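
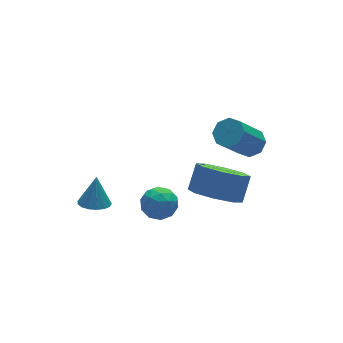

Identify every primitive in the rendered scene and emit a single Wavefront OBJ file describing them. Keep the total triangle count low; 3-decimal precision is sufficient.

v 3.963 -0.882 0.265
v 4.287 -0.406 0.627
v 3.041 -0.782 2.237
v 2.717 -1.258 1.875
v 3.884 -0.213 0.36
v 2.637 -0.589 1.969
v 3.527 -0.413 0.037
v 2.281 -0.789 1.647
v 3.426 -0.887 -0.152
v 2.18 -1.263 1.458
v 3.639 -1.358 -0.097
v 2.393 -1.734 1.513
v 4.043 -1.551 0.171
v 2.796 -1.927 1.78
v 4.399 -1.351 0.493
v 3.153 -1.727 2.103
v 4.5 -0.877 0.682
v 3.254 -1.253 2.292
v 0.122 0.914 -3.542
v 0.753 1.169 -3.104
v 0.467 -0.329 -3.316
v 1.098 -0.074 -2.878
v 0.345 0.031 -2.601
v 0.132 0.799 -2.74
v 1.088 0.041 -3.68
v 0.875 0.809 -3.819
v 1.351 0.629 -3.189
v 0.892 0.623 -2.523
v 0.328 0.217 -3.897
v -0.131 0.211 -3.231
v 0.407 1.151 -3.343
v 0.813 -0.311 -3.077
v 0.37 -0.249 -2.914
v 0.741 -0.1 -2.657
v 0.042 0.933 -3.129
v 0.413 1.083 -2.872
v 0.173 0.414 -2.576
v 0.807 -0.243 -3.548
v 1.178 -0.093 -3.291
v 0.479 0.94 -3.763
v 0.85 1.089 -3.506
v 1.047 0.426 -3.844
v 1.13 0.983 -3.136
v 1.332 0.252 -3.003
v 1.326 0.32 -3.474
v 1.201 0.772 -3.556
v 0.86 0.979 -2.744
v 1.063 0.249 -2.611
v 0.62 0.31 -2.448
v 0.495 0.762 -2.53
v 1.211 0.662 -2.794
v 0.157 0.591 -3.809
v 0.36 -0.139 -3.676
v 0.725 0.078 -3.89
v 0.6 0.53 -3.972
v -0.112 0.588 -3.417
v 0.09 -0.143 -3.284
v 0.019 0.068 -2.864
v -0.106 0.52 -2.946
v 0.009 0.178 -3.626
v 2.03 -1.489 -1.686
v 2.934 -1.545 -2.309
v 3.594 -1.047 -1.398
v 2.69 -0.991 -0.774
v 2.521 -0.818 -2.407
v 3.18 -0.321 -1.495
v 1.82 -0.484 -2.081
v 2.479 0.013 -1.17
v 1.242 -0.739 -1.524
v 1.901 -0.241 -0.613
v 1.126 -1.433 -1.062
v 1.786 -0.935 -0.151
v 1.54 -2.159 -0.965
v 2.199 -1.662 -0.053
v 2.241 -2.493 -1.29
v 2.9 -1.996 -0.379
v 2.819 -2.239 -1.847
v 3.478 -1.741 -0.936
v -1.402 2.132 -3.713
v -0.732 2.103 -3.876
v -1.078 2.508 -2.447
v -0.817 2.414 -3.946
v -1.037 2.661 -3.964
v -1.34 2.786 -3.924
v -1.657 2.761 -3.835
v -1.916 2.592 -3.719
v -2.057 2.317 -3.601
v -2.048 2 -3.509
v -1.891 1.713 -3.464
v -1.622 1.522 -3.475
v -1.302 1.471 -3.542
v -1.006 1.57 -3.647
v -0.8 1.799 -3.768
f 2 1 5
f 2 5 3
f 3 5 6
f 3 6 4
f 5 1 7
f 5 7 6
f 6 7 8
f 6 8 4
f 7 1 9
f 7 9 8
f 8 9 10
f 8 10 4
f 9 1 11
f 9 11 10
f 10 11 12
f 10 12 4
f 11 1 13
f 11 13 12
f 12 13 14
f 12 14 4
f 13 1 15
f 13 15 14
f 14 15 16
f 14 16 4
f 15 1 17
f 15 17 16
f 16 17 18
f 16 18 4
f 17 1 2
f 17 2 18
f 18 2 3
f 18 3 4
f 19 56 35
f 56 30 59
f 35 59 24
f 56 59 35
f 19 35 31
f 35 24 36
f 31 36 20
f 35 36 31
f 19 31 40
f 31 20 41
f 40 41 26
f 31 41 40
f 19 40 52
f 40 26 55
f 52 55 29
f 40 55 52
f 19 52 56
f 52 29 60
f 56 60 30
f 52 60 56
f 20 36 47
f 36 24 50
f 47 50 28
f 36 50 47
f 24 59 37
f 59 30 58
f 37 58 23
f 59 58 37
f 30 60 57
f 60 29 53
f 57 53 21
f 60 53 57
f 29 55 54
f 55 26 42
f 54 42 25
f 55 42 54
f 26 41 46
f 41 20 43
f 46 43 27
f 41 43 46
f 22 48 34
f 48 28 49
f 34 49 23
f 48 49 34
f 22 34 32
f 34 23 33
f 32 33 21
f 34 33 32
f 22 32 39
f 32 21 38
f 39 38 25
f 32 38 39
f 22 39 44
f 39 25 45
f 44 45 27
f 39 45 44
f 22 44 48
f 44 27 51
f 48 51 28
f 44 51 48
f 23 49 37
f 49 28 50
f 37 50 24
f 49 50 37
f 21 33 57
f 33 23 58
f 57 58 30
f 33 58 57
f 25 38 54
f 38 21 53
f 54 53 29
f 38 53 54
f 27 45 46
f 45 25 42
f 46 42 26
f 45 42 46
f 28 51 47
f 51 27 43
f 47 43 20
f 51 43 47
f 62 61 65
f 62 65 63
f 63 65 66
f 63 66 64
f 65 61 67
f 65 67 66
f 66 67 68
f 66 68 64
f 67 61 69
f 67 69 68
f 68 69 70
f 68 70 64
f 69 61 71
f 69 71 70
f 70 71 72
f 70 72 64
f 71 61 73
f 71 73 72
f 72 73 74
f 72 74 64
f 73 61 75
f 73 75 74
f 74 75 76
f 74 76 64
f 75 61 77
f 75 77 76
f 76 77 78
f 76 78 64
f 77 61 62
f 77 62 78
f 78 62 63
f 78 63 64
f 80 79 82
f 80 82 81
f 82 79 83
f 82 83 81
f 83 79 84
f 83 84 81
f 84 79 85
f 84 85 81
f 85 79 86
f 85 86 81
f 86 79 87
f 86 87 81
f 87 79 88
f 87 88 81
f 88 79 89
f 88 89 81
f 89 79 90
f 89 90 81
f 90 79 91
f 90 91 81
f 91 79 92
f 91 92 81
f 92 79 93
f 92 93 81
f 93 79 80
f 93 80 81



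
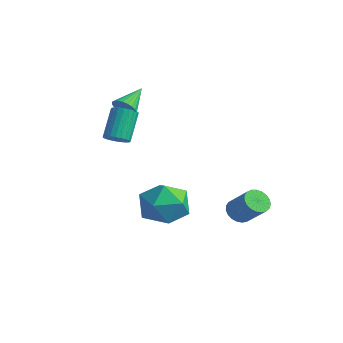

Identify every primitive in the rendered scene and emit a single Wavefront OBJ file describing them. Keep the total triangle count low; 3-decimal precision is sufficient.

v 0.979 -2.076 -2.014
v 2.022 -2.229 -2.147
v 0.858 -3.591 -1.213
v 1.901 -3.744 -1.346
v 1.555 -2.993 -0.68
v 1.63 -2.056 -1.175
v 1.25 -3.764 -2.185
v 1.325 -2.827 -2.68
v 2.189 -3.272 -2.252
v 2.377 -2.796 -1.322
v 0.503 -3.024 -2.038
v 0.691 -2.548 -1.108
v 0.12 1.608 -3.919
v 0.431 1.937 -4.297
v 1.391 2.06 -3.4
v 1.08 1.732 -3.021
v 0.299 2.107 -4.179
v 1.259 2.23 -3.281
v 0.136 2.19 -4.015
v 1.096 2.313 -3.118
v -0.03 2.173 -3.835
v 0.93 2.296 -2.938
v -0.17 2.058 -3.67
v 0.79 2.181 -2.773
v -0.26 1.866 -3.547
v 0.701 1.989 -2.65
v -0.284 1.629 -3.489
v 0.676 1.752 -2.592
v -0.238 1.388 -3.505
v 0.722 1.511 -2.608
v -0.131 1.186 -3.592
v 0.83 1.309 -2.695
v 0.02 1.056 -3.736
v 0.981 1.179 -2.839
v 0.188 1.023 -3.912
v 1.149 1.146 -3.014
v 0.345 1.09 -4.088
v 1.305 1.213 -3.191
v 0.462 1.247 -4.235
v 1.422 1.37 -3.338
v 0.52 1.467 -4.328
v 1.481 1.59 -3.431
v 0.509 1.711 -4.35
v 1.47 1.834 -3.453
v -2.915 -1.912 -0.209
v -2.456 -2.033 0.049
v -2.926 -1.308 1.226
v -3.385 -1.188 0.969
v -2.405 -1.85 -0.043
v -2.875 -1.125 1.134
v -2.431 -1.677 -0.16
v -2.902 -0.952 1.017
v -2.532 -1.54 -0.285
v -3.002 -0.815 0.892
v -2.69 -1.459 -0.398
v -3.16 -0.735 0.779
v -2.883 -1.448 -0.482
v -3.353 -0.723 0.695
v -3.081 -1.507 -0.524
v -3.551 -0.782 0.653
v -3.253 -1.628 -0.519
v -3.723 -0.903 0.658
v -3.374 -1.792 -0.466
v -3.844 -1.067 0.711
v -3.425 -1.975 -0.374
v -3.895 -1.25 0.803
v -3.398 -2.148 -0.257
v -3.869 -1.423 0.92
v -3.298 -2.285 -0.132
v -3.768 -1.56 1.045
v -3.14 -2.365 -0.019
v -3.61 -1.641 1.158
v -2.947 -2.377 0.065
v -3.417 -1.652 1.242
v -2.749 -2.318 0.107
v -3.219 -1.593 1.284
v -2.577 -2.197 0.102
v -3.047 -1.472 1.279
v -3.137 -1.389 1.238
v -2.749 -1.508 1.609
v -3.463 -0.331 1.922
v -2.639 -1.386 1.471
v -2.605 -1.263 1.298
v -2.652 -1.16 1.116
v -2.773 -1.092 0.953
v -2.949 -1.068 0.833
v -3.154 -1.094 0.774
v -3.357 -1.164 0.787
v -3.526 -1.269 0.868
v -3.635 -1.392 1.006
v -3.669 -1.514 1.179
v -3.622 -1.617 1.361
v -3.501 -1.685 1.524
v -3.325 -1.709 1.644
v -3.12 -1.683 1.703
v -2.918 -1.613 1.69
f 1 12 6
f 1 6 2
f 1 2 8
f 1 8 11
f 1 11 12
f 2 6 10
f 6 12 5
f 12 11 3
f 11 8 7
f 8 2 9
f 4 10 5
f 4 5 3
f 4 3 7
f 4 7 9
f 4 9 10
f 5 10 6
f 3 5 12
f 7 3 11
f 9 7 8
f 10 9 2
f 14 13 17
f 14 17 15
f 15 17 18
f 15 18 16
f 17 13 19
f 17 19 18
f 18 19 20
f 18 20 16
f 19 13 21
f 19 21 20
f 20 21 22
f 20 22 16
f 21 13 23
f 21 23 22
f 22 23 24
f 22 24 16
f 23 13 25
f 23 25 24
f 24 25 26
f 24 26 16
f 25 13 27
f 25 27 26
f 26 27 28
f 26 28 16
f 27 13 29
f 27 29 28
f 28 29 30
f 28 30 16
f 29 13 31
f 29 31 30
f 30 31 32
f 30 32 16
f 31 13 33
f 31 33 32
f 32 33 34
f 32 34 16
f 33 13 35
f 33 35 34
f 34 35 36
f 34 36 16
f 35 13 37
f 35 37 36
f 36 37 38
f 36 38 16
f 37 13 39
f 37 39 38
f 38 39 40
f 38 40 16
f 39 13 41
f 39 41 40
f 40 41 42
f 40 42 16
f 41 13 43
f 41 43 42
f 42 43 44
f 42 44 16
f 43 13 14
f 43 14 44
f 44 14 15
f 44 15 16
f 46 45 49
f 46 49 47
f 47 49 50
f 47 50 48
f 49 45 51
f 49 51 50
f 50 51 52
f 50 52 48
f 51 45 53
f 51 53 52
f 52 53 54
f 52 54 48
f 53 45 55
f 53 55 54
f 54 55 56
f 54 56 48
f 55 45 57
f 55 57 56
f 56 57 58
f 56 58 48
f 57 45 59
f 57 59 58
f 58 59 60
f 58 60 48
f 59 45 61
f 59 61 60
f 60 61 62
f 60 62 48
f 61 45 63
f 61 63 62
f 62 63 64
f 62 64 48
f 63 45 65
f 63 65 64
f 64 65 66
f 64 66 48
f 65 45 67
f 65 67 66
f 66 67 68
f 66 68 48
f 67 45 69
f 67 69 68
f 68 69 70
f 68 70 48
f 69 45 71
f 69 71 70
f 70 71 72
f 70 72 48
f 71 45 73
f 71 73 72
f 72 73 74
f 72 74 48
f 73 45 75
f 73 75 74
f 74 75 76
f 74 76 48
f 75 45 77
f 75 77 76
f 76 77 78
f 76 78 48
f 77 45 46
f 77 46 78
f 78 46 47
f 78 47 48
f 80 79 82
f 80 82 81
f 82 79 83
f 82 83 81
f 83 79 84
f 83 84 81
f 84 79 85
f 84 85 81
f 85 79 86
f 85 86 81
f 86 79 87
f 86 87 81
f 87 79 88
f 87 88 81
f 88 79 89
f 88 89 81
f 89 79 90
f 89 90 81
f 90 79 91
f 90 91 81
f 91 79 92
f 91 92 81
f 92 79 93
f 92 93 81
f 93 79 94
f 93 94 81
f 94 79 95
f 94 95 81
f 95 79 96
f 95 96 81
f 96 79 80
f 96 80 81



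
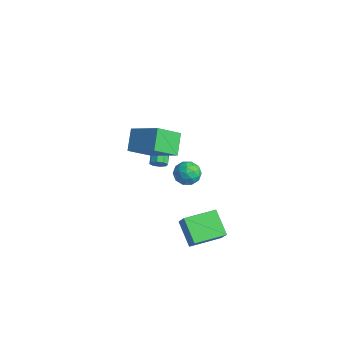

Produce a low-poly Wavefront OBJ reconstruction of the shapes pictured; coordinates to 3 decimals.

v -2.226 1.926 -2.213
v -1.915 1.394 -2.875
v -3.585 1.446 -2.465
v -3.274 0.914 -3.127
v -3.069 0.731 -2.266
v -2.229 1.028 -2.11
v -3.271 1.812 -3.23
v -2.431 2.109 -3.074
v -2.561 1.324 -3.503
v -2.436 0.655 -2.907
v -3.064 2.185 -2.433
v -2.939 1.516 -1.837
v -1.951 1.702 -2.522
v -3.549 1.138 -2.818
v -3.428 1.03 -2.312
v -3.245 0.718 -2.701
v -2.136 1.487 -2.072
v -1.953 1.174 -2.461
v -2.631 0.784 -2.103
v -3.547 1.666 -2.879
v -3.364 1.353 -3.268
v -2.255 2.122 -2.639
v -2.072 1.81 -3.028
v -2.869 2.056 -3.237
v -2.148 1.348 -3.28
v -2.947 1.066 -3.429
v -2.945 1.594 -3.489
v -2.452 1.768 -3.398
v -2.075 0.955 -2.93
v -2.873 0.673 -3.078
v -2.753 0.566 -2.572
v -2.259 0.74 -2.48
v -2.454 0.914 -3.299
v -2.627 2.167 -2.262
v -3.425 1.885 -2.41
v -3.241 2.1 -2.86
v -2.747 2.274 -2.768
v -2.553 1.774 -1.911
v -3.352 1.492 -2.06
v -3.048 1.072 -1.942
v -2.555 1.246 -1.851
v -3.046 1.926 -2.041
v 0.842 -1.527 -2.979
v 1.498 -1.597 -2.099
v 1.109 0.505 -3.015
v 1.765 0.435 -2.135
v 2.275 -1.735 -4.065
v 2.931 -1.805 -3.185
v 2.542 0.297 -4.101
v 3.198 0.227 -3.221
v -2.411 -0.803 -0.468
v -2.239 -1.028 0.003
v -3.676 0.117 1.079
v -3.849 0.343 0.608
v -2.029 -0.676 -0.093
v -3.467 0.47 0.983
v -2.044 -0.398 -0.409
v -3.481 0.748 0.667
v -2.274 -0.357 -0.759
v -3.711 0.789 0.317
v -2.584 -0.577 -0.939
v -4.021 0.568 0.137
v -2.793 -0.93 -0.843
v -4.231 0.216 0.233
v -2.779 -1.208 -0.527
v -4.216 -0.062 0.549
v -2.549 -1.249 -0.177
v -3.986 -0.103 0.899
v -1.583 -3.152 4.516
v 0.194 -2.501 5.536
v -1.502 -1.67 3.429
v 0.276 -1.019 4.449
v -0.736 -3.921 3.531
v 1.042 -3.27 4.551
v -0.654 -2.439 2.444
v 1.123 -1.788 3.464
f 1 38 17
f 38 12 41
f 17 41 6
f 38 41 17
f 1 17 13
f 17 6 18
f 13 18 2
f 17 18 13
f 1 13 22
f 13 2 23
f 22 23 8
f 13 23 22
f 1 22 34
f 22 8 37
f 34 37 11
f 22 37 34
f 1 34 38
f 34 11 42
f 38 42 12
f 34 42 38
f 2 18 29
f 18 6 32
f 29 32 10
f 18 32 29
f 6 41 19
f 41 12 40
f 19 40 5
f 41 40 19
f 12 42 39
f 42 11 35
f 39 35 3
f 42 35 39
f 11 37 36
f 37 8 24
f 36 24 7
f 37 24 36
f 8 23 28
f 23 2 25
f 28 25 9
f 23 25 28
f 4 30 16
f 30 10 31
f 16 31 5
f 30 31 16
f 4 16 14
f 16 5 15
f 14 15 3
f 16 15 14
f 4 14 21
f 14 3 20
f 21 20 7
f 14 20 21
f 4 21 26
f 21 7 27
f 26 27 9
f 21 27 26
f 4 26 30
f 26 9 33
f 30 33 10
f 26 33 30
f 5 31 19
f 31 10 32
f 19 32 6
f 31 32 19
f 3 15 39
f 15 5 40
f 39 40 12
f 15 40 39
f 7 20 36
f 20 3 35
f 36 35 11
f 20 35 36
f 9 27 28
f 27 7 24
f 28 24 8
f 27 24 28
f 10 33 29
f 33 9 25
f 29 25 2
f 33 25 29
f 44 46 43
f 47 44 43
f 43 46 45
f 45 47 43
f 44 50 46
f 48 44 47
f 48 50 44
f 46 50 45
f 49 47 45
f 45 50 49
f 49 48 47
f 50 48 49
f 52 51 55
f 52 55 53
f 53 55 56
f 53 56 54
f 55 51 57
f 55 57 56
f 56 57 58
f 56 58 54
f 57 51 59
f 57 59 58
f 58 59 60
f 58 60 54
f 59 51 61
f 59 61 60
f 60 61 62
f 60 62 54
f 61 51 63
f 61 63 62
f 62 63 64
f 62 64 54
f 63 51 65
f 63 65 64
f 64 65 66
f 64 66 54
f 65 51 67
f 65 67 66
f 66 67 68
f 66 68 54
f 67 51 52
f 67 52 68
f 68 52 53
f 68 53 54
f 70 72 69
f 73 70 69
f 69 72 71
f 71 73 69
f 70 76 72
f 74 70 73
f 74 76 70
f 72 76 71
f 75 73 71
f 71 76 75
f 75 74 73
f 76 74 75



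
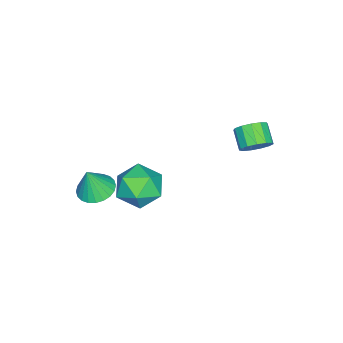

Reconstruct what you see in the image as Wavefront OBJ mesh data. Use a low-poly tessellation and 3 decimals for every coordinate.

v -0.405 0.822 -3.711
v 0.422 0.103 -3.375
v -1.582 -0.603 -3.865
v -0.755 -1.322 -3.529
v -1.201 -0.574 -2.784
v -0.473 0.307 -2.689
v -0.687 -0.807 -4.551
v 0.041 0.074 -4.456
v 0.248 -0.904 -3.895
v -0.07 -0.76 -2.803
v -1.09 0.26 -4.437
v -1.408 0.404 -3.345
v -3.081 3.898 -1.542
v -2.69 4.064 -0.949
v -3.347 3.528 -0.365
v -3.739 3.362 -0.958
v -2.97 4.363 -0.99
v -3.627 3.826 -0.406
v -3.286 4.514 -1.206
v -3.943 3.977 -0.622
v -3.536 4.469 -1.529
v -4.194 3.932 -0.945
v -3.643 4.244 -1.856
v -4.3 3.707 -1.272
v -3.571 3.908 -2.084
v -4.228 3.371 -1.5
v -3.343 3.57 -2.139
v -4.001 3.033 -1.555
v -3.033 3.336 -2.005
v -3.69 2.799 -1.421
v -2.738 3.281 -1.724
v -3.395 2.744 -1.14
v -2.552 3.421 -1.385
v -3.209 2.884 -0.801
v -2.534 3.713 -1.096
v -3.191 3.177 -0.512
v 0.824 -1.528 -3.006
v 1.387 -0.905 -3.041
v 1.156 -1.752 -1.674
v 1.118 -0.743 -2.947
v 0.804 -0.701 -2.861
v 0.494 -0.784 -2.798
v 0.234 -0.981 -2.766
v 0.063 -1.261 -2.771
v 0.009 -1.581 -2.812
v 0.078 -1.894 -2.881
v 0.262 -2.151 -2.97
v 0.53 -2.313 -3.065
v 0.844 -2.355 -3.15
v 1.155 -2.272 -3.213
v 1.415 -2.075 -3.245
v 1.585 -1.795 -3.24
v 1.64 -1.475 -3.2
v 1.57 -1.162 -3.13
f 1 12 6
f 1 6 2
f 1 2 8
f 1 8 11
f 1 11 12
f 2 6 10
f 6 12 5
f 12 11 3
f 11 8 7
f 8 2 9
f 4 10 5
f 4 5 3
f 4 3 7
f 4 7 9
f 4 9 10
f 5 10 6
f 3 5 12
f 7 3 11
f 9 7 8
f 10 9 2
f 14 13 17
f 14 17 15
f 15 17 18
f 15 18 16
f 17 13 19
f 17 19 18
f 18 19 20
f 18 20 16
f 19 13 21
f 19 21 20
f 20 21 22
f 20 22 16
f 21 13 23
f 21 23 22
f 22 23 24
f 22 24 16
f 23 13 25
f 23 25 24
f 24 25 26
f 24 26 16
f 25 13 27
f 25 27 26
f 26 27 28
f 26 28 16
f 27 13 29
f 27 29 28
f 28 29 30
f 28 30 16
f 29 13 31
f 29 31 30
f 30 31 32
f 30 32 16
f 31 13 33
f 31 33 32
f 32 33 34
f 32 34 16
f 33 13 35
f 33 35 34
f 34 35 36
f 34 36 16
f 35 13 14
f 35 14 36
f 36 14 15
f 36 15 16
f 38 37 40
f 38 40 39
f 40 37 41
f 40 41 39
f 41 37 42
f 41 42 39
f 42 37 43
f 42 43 39
f 43 37 44
f 43 44 39
f 44 37 45
f 44 45 39
f 45 37 46
f 45 46 39
f 46 37 47
f 46 47 39
f 47 37 48
f 47 48 39
f 48 37 49
f 48 49 39
f 49 37 50
f 49 50 39
f 50 37 51
f 50 51 39
f 51 37 52
f 51 52 39
f 52 37 53
f 52 53 39
f 53 37 54
f 53 54 39
f 54 37 38
f 54 38 39



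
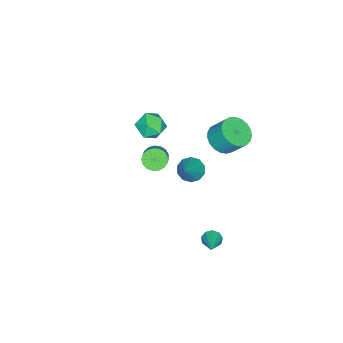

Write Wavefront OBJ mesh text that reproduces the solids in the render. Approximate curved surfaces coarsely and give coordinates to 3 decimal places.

v -4.32 -2.057 -0.157
v -3.36 -1.944 0.093
v -4.18 -3.656 0.027
v -3.22 -3.543 0.277
v -3.937 -3.223 0.894
v -4.024 -2.235 0.78
v -3.516 -3.365 -0.66
v -3.603 -2.377 -0.774
v -2.863 -2.753 -0.218
v -3.123 -2.665 0.742
v -4.417 -2.935 -0.622
v -4.677 -2.847 0.338
v -2.107 2.591 3.039
v -1.128 2.614 3.026
v -1.133 3.471 4.108
v -2.113 3.449 4.121
v -1.223 2.924 2.78
v -1.228 3.781 3.862
v -1.471 3.177 2.578
v -1.476 4.034 3.66
v -1.829 3.329 2.457
v -1.834 4.186 3.538
v -2.235 3.353 2.435
v -2.241 4.21 3.517
v -2.619 3.245 2.519
v -2.625 4.102 3.6
v -2.915 3.025 2.692
v -2.92 3.882 3.773
v -3.071 2.729 2.925
v -3.076 3.586 4.007
v -3.06 2.41 3.178
v -3.066 3.267 4.26
v -2.885 2.122 3.407
v -2.89 2.979 4.489
v -2.575 1.915 3.573
v -2.581 2.772 4.654
v -2.184 1.826 3.646
v -2.19 2.683 4.727
v -1.78 1.868 3.614
v -1.786 2.725 4.696
v -1.433 2.036 3.483
v -1.438 2.893 4.564
v -1.202 2.3 3.275
v -1.207 3.157 4.357
v 0.08 3.202 -3.947
v 0.404 3.109 -4.443
v 1.46 3.878 -3.173
v 0.23 3.48 -4.457
v -0.014 3.722 -4.232
v -0.214 3.72 -3.874
v -0.277 3.477 -3.549
v -0.172 3.105 -3.411
v 0.05 2.778 -3.523
v 0.287 2.651 -3.833
v 0.426 2.781 -4.197
v -0.485 -0.622 1.24
v -0.223 -0.21 0.71
v 0.607 0.213 1.451
v 0.345 -0.198 1.98
v -0.459 -0.01 0.861
v 0.371 0.413 1.601
v -0.701 0.05 1.098
v 0.128 0.474 1.839
v -0.894 -0.043 1.368
v -0.064 0.38 2.109
v -0.993 -0.27 1.609
v -0.163 0.154 2.349
v -0.976 -0.576 1.764
v -0.146 -0.153 2.505
v -0.846 -0.894 1.8
v -0.016 -0.47 2.541
v -0.633 -1.149 1.707
v 0.196 -0.725 2.448
v -0.387 -1.283 1.508
v 0.443 -0.86 2.248
v -0.163 -1.265 1.246
v 0.667 -0.842 1.987
v -0.012 -1.101 0.984
v 0.818 -0.677 1.724
v 0.03 -0.826 0.78
v 0.86 -0.403 1.52
v -0.046 -0.505 0.681
v 0.784 -0.082 1.421
v 0.988 2.363 3.007
v 1.405 1.772 2.742
v 2.372 2.717 4.393
v 1.54 2.164 2.508
v 1.464 2.631 2.464
v 1.207 2.997 2.628
v 0.866 3.12 2.936
v 0.572 2.954 3.272
v 0.437 2.563 3.506
v 0.513 2.095 3.55
v 0.77 1.73 3.386
v 1.111 1.606 3.078
f 1 12 6
f 1 6 2
f 1 2 8
f 1 8 11
f 1 11 12
f 2 6 10
f 6 12 5
f 12 11 3
f 11 8 7
f 8 2 9
f 4 10 5
f 4 5 3
f 4 3 7
f 4 7 9
f 4 9 10
f 5 10 6
f 3 5 12
f 7 3 11
f 9 7 8
f 10 9 2
f 14 13 17
f 14 17 15
f 15 17 18
f 15 18 16
f 17 13 19
f 17 19 18
f 18 19 20
f 18 20 16
f 19 13 21
f 19 21 20
f 20 21 22
f 20 22 16
f 21 13 23
f 21 23 22
f 22 23 24
f 22 24 16
f 23 13 25
f 23 25 24
f 24 25 26
f 24 26 16
f 25 13 27
f 25 27 26
f 26 27 28
f 26 28 16
f 27 13 29
f 27 29 28
f 28 29 30
f 28 30 16
f 29 13 31
f 29 31 30
f 30 31 32
f 30 32 16
f 31 13 33
f 31 33 32
f 32 33 34
f 32 34 16
f 33 13 35
f 33 35 34
f 34 35 36
f 34 36 16
f 35 13 37
f 35 37 36
f 36 37 38
f 36 38 16
f 37 13 39
f 37 39 38
f 38 39 40
f 38 40 16
f 39 13 41
f 39 41 40
f 40 41 42
f 40 42 16
f 41 13 43
f 41 43 42
f 42 43 44
f 42 44 16
f 43 13 14
f 43 14 44
f 44 14 15
f 44 15 16
f 46 45 48
f 46 48 47
f 48 45 49
f 48 49 47
f 49 45 50
f 49 50 47
f 50 45 51
f 50 51 47
f 51 45 52
f 51 52 47
f 52 45 53
f 52 53 47
f 53 45 54
f 53 54 47
f 54 45 55
f 54 55 47
f 55 45 46
f 55 46 47
f 57 56 60
f 57 60 58
f 58 60 61
f 58 61 59
f 60 56 62
f 60 62 61
f 61 62 63
f 61 63 59
f 62 56 64
f 62 64 63
f 63 64 65
f 63 65 59
f 64 56 66
f 64 66 65
f 65 66 67
f 65 67 59
f 66 56 68
f 66 68 67
f 67 68 69
f 67 69 59
f 68 56 70
f 68 70 69
f 69 70 71
f 69 71 59
f 70 56 72
f 70 72 71
f 71 72 73
f 71 73 59
f 72 56 74
f 72 74 73
f 73 74 75
f 73 75 59
f 74 56 76
f 74 76 75
f 75 76 77
f 75 77 59
f 76 56 78
f 76 78 77
f 77 78 79
f 77 79 59
f 78 56 80
f 78 80 79
f 79 80 81
f 79 81 59
f 80 56 82
f 80 82 81
f 81 82 83
f 81 83 59
f 82 56 57
f 82 57 83
f 83 57 58
f 83 58 59
f 85 84 87
f 85 87 86
f 87 84 88
f 87 88 86
f 88 84 89
f 88 89 86
f 89 84 90
f 89 90 86
f 90 84 91
f 90 91 86
f 91 84 92
f 91 92 86
f 92 84 93
f 92 93 86
f 93 84 94
f 93 94 86
f 94 84 95
f 94 95 86
f 95 84 85
f 95 85 86



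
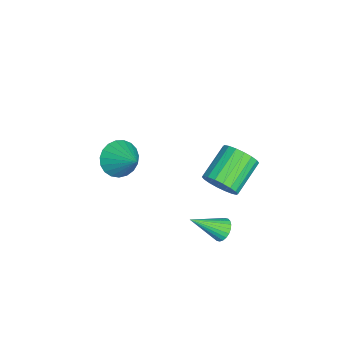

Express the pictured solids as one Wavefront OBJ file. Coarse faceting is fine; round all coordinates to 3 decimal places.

v -1.931 -1.79 -3.396
v -1.218 -2.055 -3.931
v -0.949 -0.91 -2.524
v -1.341 -1.737 -4.113
v -1.566 -1.428 -4.171
v -1.855 -1.182 -4.095
v -2.156 -1.04 -3.898
v -2.418 -1.028 -3.615
v -2.596 -1.148 -3.293
v -2.66 -1.379 -2.989
v -2.597 -1.68 -2.755
v -2.419 -2.001 -2.632
v -2.156 -2.285 -2.642
v -1.855 -2.483 -2.781
v -1.567 -2.562 -3.027
v -1.342 -2.507 -3.336
v -1.218 -2.328 -3.656
v 2.327 2.772 -0.299
v 2.805 2.928 0.337
v 1.51 3.643 1.134
v 1.033 3.488 0.499
v 2.843 3.223 0.134
v 1.548 3.939 0.931
v 2.779 3.429 -0.155
v 1.484 4.145 0.642
v 2.625 3.505 -0.472
v 1.331 4.22 0.325
v 2.413 3.436 -0.755
v 1.118 4.151 0.042
v 2.183 3.235 -0.948
v 0.889 3.951 -0.15
v 1.982 2.943 -1.011
v 0.688 3.658 -0.214
v 1.85 2.617 -0.934
v 0.555 3.332 -0.137
v 1.812 2.321 -0.731
v 0.517 3.037 0.066
v 1.876 2.115 -0.442
v 0.581 2.831 0.355
v 2.029 2.04 -0.125
v 0.735 2.755 0.672
v 2.242 2.109 0.158
v 0.947 2.824 0.955
v 2.471 2.309 0.35
v 1.177 3.025 1.148
v 2.672 2.602 0.414
v 1.378 3.317 1.211
v 2.53 2.927 -3.066
v 3.05 3.124 -2.998
v 2.89 1.653 -2.114
v 2.946 3.22 -2.831
v 2.779 3.27 -2.7
v 2.574 3.269 -2.624
v 2.362 3.215 -2.616
v 2.176 3.118 -2.677
v 2.044 2.991 -2.796
v 1.986 2.855 -2.957
v 2.011 2.73 -3.134
v 2.115 2.634 -3.301
v 2.282 2.583 -3.432
v 2.487 2.585 -3.507
v 2.699 2.639 -3.515
v 2.885 2.736 -3.455
v 3.017 2.863 -3.335
v 3.075 2.999 -3.175
f 2 1 4
f 2 4 3
f 4 1 5
f 4 5 3
f 5 1 6
f 5 6 3
f 6 1 7
f 6 7 3
f 7 1 8
f 7 8 3
f 8 1 9
f 8 9 3
f 9 1 10
f 9 10 3
f 10 1 11
f 10 11 3
f 11 1 12
f 11 12 3
f 12 1 13
f 12 13 3
f 13 1 14
f 13 14 3
f 14 1 15
f 14 15 3
f 15 1 16
f 15 16 3
f 16 1 17
f 16 17 3
f 17 1 2
f 17 2 3
f 19 18 22
f 19 22 20
f 20 22 23
f 20 23 21
f 22 18 24
f 22 24 23
f 23 24 25
f 23 25 21
f 24 18 26
f 24 26 25
f 25 26 27
f 25 27 21
f 26 18 28
f 26 28 27
f 27 28 29
f 27 29 21
f 28 18 30
f 28 30 29
f 29 30 31
f 29 31 21
f 30 18 32
f 30 32 31
f 31 32 33
f 31 33 21
f 32 18 34
f 32 34 33
f 33 34 35
f 33 35 21
f 34 18 36
f 34 36 35
f 35 36 37
f 35 37 21
f 36 18 38
f 36 38 37
f 37 38 39
f 37 39 21
f 38 18 40
f 38 40 39
f 39 40 41
f 39 41 21
f 40 18 42
f 40 42 41
f 41 42 43
f 41 43 21
f 42 18 44
f 42 44 43
f 43 44 45
f 43 45 21
f 44 18 46
f 44 46 45
f 45 46 47
f 45 47 21
f 46 18 19
f 46 19 47
f 47 19 20
f 47 20 21
f 49 48 51
f 49 51 50
f 51 48 52
f 51 52 50
f 52 48 53
f 52 53 50
f 53 48 54
f 53 54 50
f 54 48 55
f 54 55 50
f 55 48 56
f 55 56 50
f 56 48 57
f 56 57 50
f 57 48 58
f 57 58 50
f 58 48 59
f 58 59 50
f 59 48 60
f 59 60 50
f 60 48 61
f 60 61 50
f 61 48 62
f 61 62 50
f 62 48 63
f 62 63 50
f 63 48 64
f 63 64 50
f 64 48 65
f 64 65 50
f 65 48 49
f 65 49 50



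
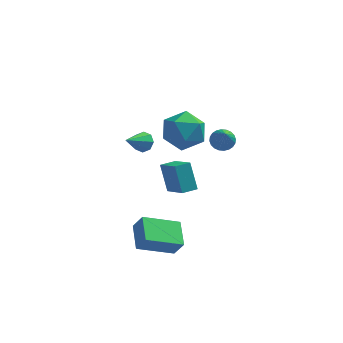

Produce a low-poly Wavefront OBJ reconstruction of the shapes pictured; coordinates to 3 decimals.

v -0.896 -0.229 3.729
v -0.059 -0.171 2.918
v -1.801 -1.529 2.702
v -0.964 -1.471 1.891
v -0.732 -1.935 2.937
v -0.173 -1.131 3.572
v -1.687 -0.569 2.048
v -1.128 0.235 2.683
v -0.547 -0.381 1.88
v 0.042 -1.225 2.429
v -1.902 -0.475 3.191
v -1.313 -1.319 3.74
v -3.143 1.396 0.068
v -2.785 1.535 0.528
v -3.837 0.384 0.912
v -3.167 1.79 0.52
v -3.535 1.814 0.247
v -3.674 1.594 -0.131
v -3.502 1.258 -0.393
v -3.12 1.003 -0.385
v -2.752 0.979 -0.112
v -2.613 1.199 0.266
v -1.752 -0.443 -1.94
v -2.183 0.242 -0.619
v -1.094 0.029 -1.971
v -1.525 0.714 -0.649
v -0.915 -1.554 -1.091
v -1.346 -0.869 0.231
v -0.257 -1.082 -1.121
v -0.688 -0.397 0.2
v 0.516 2.857 -0.557
v 1.14 2.996 -0.539
v 0.764 1.543 0.917
v 1.049 3.161 -0.376
v 0.876 3.28 -0.24
v 0.648 3.335 -0.153
v 0.401 3.317 -0.128
v 0.17 3.229 -0.167
v -0.007 3.084 -0.267
v -0.105 2.904 -0.41
v -0.109 2.718 -0.576
v -0.017 2.552 -0.739
v 0.156 2.433 -0.874
v 0.383 2.378 -0.961
v 0.631 2.396 -0.987
v 0.861 2.485 -0.947
v 1.039 2.629 -0.848
v 1.137 2.809 -0.704
v -2.757 -3.935 -3.314
v -3.092 -2.593 -2.845
v -1.086 -3.245 -4.095
v -1.42 -1.903 -3.626
v -2.28 -4.117 -2.454
v -2.614 -2.775 -1.985
v -0.608 -3.427 -3.235
v -0.943 -2.085 -2.766
f 1 12 6
f 1 6 2
f 1 2 8
f 1 8 11
f 1 11 12
f 2 6 10
f 6 12 5
f 12 11 3
f 11 8 7
f 8 2 9
f 4 10 5
f 4 5 3
f 4 3 7
f 4 7 9
f 4 9 10
f 5 10 6
f 3 5 12
f 7 3 11
f 9 7 8
f 10 9 2
f 14 13 16
f 14 16 15
f 16 13 17
f 16 17 15
f 17 13 18
f 17 18 15
f 18 13 19
f 18 19 15
f 19 13 20
f 19 20 15
f 20 13 21
f 20 21 15
f 21 13 22
f 21 22 15
f 22 13 14
f 22 14 15
f 24 26 23
f 27 24 23
f 23 26 25
f 25 27 23
f 24 30 26
f 28 24 27
f 28 30 24
f 26 30 25
f 29 27 25
f 25 30 29
f 29 28 27
f 30 28 29
f 32 31 34
f 32 34 33
f 34 31 35
f 34 35 33
f 35 31 36
f 35 36 33
f 36 31 37
f 36 37 33
f 37 31 38
f 37 38 33
f 38 31 39
f 38 39 33
f 39 31 40
f 39 40 33
f 40 31 41
f 40 41 33
f 41 31 42
f 41 42 33
f 42 31 43
f 42 43 33
f 43 31 44
f 43 44 33
f 44 31 45
f 44 45 33
f 45 31 46
f 45 46 33
f 46 31 47
f 46 47 33
f 47 31 48
f 47 48 33
f 48 31 32
f 48 32 33
f 50 52 49
f 53 50 49
f 49 52 51
f 51 53 49
f 50 56 52
f 54 50 53
f 54 56 50
f 52 56 51
f 55 53 51
f 51 56 55
f 55 54 53
f 56 54 55



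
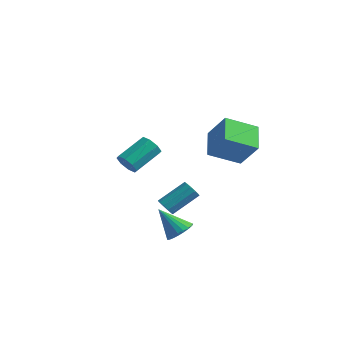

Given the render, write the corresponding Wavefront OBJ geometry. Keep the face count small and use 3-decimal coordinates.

v 1.908 -3.171 -1.757
v 2.462 -3.574 -1.344
v 0.772 -3.389 -0.443
v 2.516 -3.261 -1.245
v 2.465 -2.932 -1.235
v 2.318 -2.645 -1.315
v 2.099 -2.449 -1.471
v 1.848 -2.377 -1.677
v 1.607 -2.443 -1.896
v 1.418 -2.635 -2.092
v 1.313 -2.919 -2.229
v 1.312 -3.247 -2.285
v 1.413 -3.562 -2.249
v 1.6 -3.809 -2.128
v 1.841 -3.946 -1.943
v 2.093 -3.949 -1.726
v 2.312 -3.817 -1.514
v 0.212 -2.023 -1.177
v 0.724 -2.19 -1.33
v 1.44 -0.883 -0.357
v 0.928 -0.717 -0.203
v 0.613 -1.957 -1.561
v 1.33 -0.65 -0.588
v 0.349 -1.75 -1.645
v 1.066 -0.443 -0.672
v 0.033 -1.647 -1.55
v 0.749 -0.34 -0.577
v -0.215 -1.688 -1.313
v 0.501 -0.381 -0.339
v -0.3 -1.857 -1.023
v 0.416 -0.55 -0.05
v -0.19 -2.09 -0.792
v 0.527 -0.783 0.181
v 0.074 -2.297 -0.708
v 0.791 -0.99 0.265
v 0.391 -2.4 -0.803
v 1.107 -1.093 0.17
v 0.639 -2.359 -1.041
v 1.355 -1.052 -0.067
v 1.241 3.253 -0.109
v 0.013 1.994 0.732
v 0.365 4.587 0.61
v -0.863 3.327 1.45
v 2.363 3.173 1.41
v 1.135 1.913 2.25
v 1.487 4.506 2.128
v 0.259 3.247 2.969
v -3.381 -0.391 0.017
v -3.013 -0.18 -0.565
v -2.592 1.422 0.281
v -2.959 1.211 0.863
v -3.543 -0.031 -0.585
v -3.122 1.571 0.261
v -3.978 -0.092 -0.251
v -3.557 1.51 0.594
v -4.063 -0.329 0.239
v -3.641 1.273 1.085
v -3.748 -0.602 0.599
v -3.327 1 1.445
v -3.218 -0.751 0.619
v -2.797 0.851 1.465
v -2.783 -0.69 0.286
v -2.362 0.912 1.131
v -2.699 -0.453 -0.205
v -2.277 1.149 0.641
f 2 1 4
f 2 4 3
f 4 1 5
f 4 5 3
f 5 1 6
f 5 6 3
f 6 1 7
f 6 7 3
f 7 1 8
f 7 8 3
f 8 1 9
f 8 9 3
f 9 1 10
f 9 10 3
f 10 1 11
f 10 11 3
f 11 1 12
f 11 12 3
f 12 1 13
f 12 13 3
f 13 1 14
f 13 14 3
f 14 1 15
f 14 15 3
f 15 1 16
f 15 16 3
f 16 1 17
f 16 17 3
f 17 1 2
f 17 2 3
f 19 18 22
f 19 22 20
f 20 22 23
f 20 23 21
f 22 18 24
f 22 24 23
f 23 24 25
f 23 25 21
f 24 18 26
f 24 26 25
f 25 26 27
f 25 27 21
f 26 18 28
f 26 28 27
f 27 28 29
f 27 29 21
f 28 18 30
f 28 30 29
f 29 30 31
f 29 31 21
f 30 18 32
f 30 32 31
f 31 32 33
f 31 33 21
f 32 18 34
f 32 34 33
f 33 34 35
f 33 35 21
f 34 18 36
f 34 36 35
f 35 36 37
f 35 37 21
f 36 18 38
f 36 38 37
f 37 38 39
f 37 39 21
f 38 18 19
f 38 19 39
f 39 19 20
f 39 20 21
f 41 43 40
f 44 41 40
f 40 43 42
f 42 44 40
f 41 47 43
f 45 41 44
f 45 47 41
f 43 47 42
f 46 44 42
f 42 47 46
f 46 45 44
f 47 45 46
f 49 48 52
f 49 52 50
f 50 52 53
f 50 53 51
f 52 48 54
f 52 54 53
f 53 54 55
f 53 55 51
f 54 48 56
f 54 56 55
f 55 56 57
f 55 57 51
f 56 48 58
f 56 58 57
f 57 58 59
f 57 59 51
f 58 48 60
f 58 60 59
f 59 60 61
f 59 61 51
f 60 48 62
f 60 62 61
f 61 62 63
f 61 63 51
f 62 48 64
f 62 64 63
f 63 64 65
f 63 65 51
f 64 48 49
f 64 49 65
f 65 49 50
f 65 50 51



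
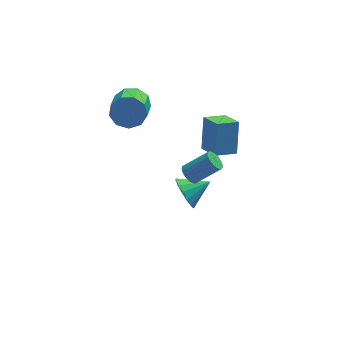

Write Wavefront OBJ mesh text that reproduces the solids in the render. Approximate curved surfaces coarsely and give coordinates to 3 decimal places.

v 0.075 -2.21 1.859
v 0.338 -1.231 3.64
v -0.428 -0.951 1.241
v -0.165 0.028 3.023
v 1.325 -1.888 1.497
v 1.588 -0.909 3.279
v 0.822 -0.629 0.88
v 1.085 0.35 2.661
v -3.672 2.832 1.988
v -2.757 2.883 2.522
v -3.174 1.278 3.386
v -4.088 1.228 2.852
v -3.281 3.219 2.894
v -3.698 1.614 3.759
v -3.987 3.375 2.842
v -4.404 1.77 3.707
v -4.546 3.276 2.391
v -4.963 1.672 3.255
v -4.696 2.97 1.75
v -5.112 1.366 2.615
v -4.366 2.6 1.221
v -4.783 0.995 2.086
v -3.712 2.338 1.051
v -4.128 0.733 1.915
v -3.039 2.308 1.319
v -3.455 0.703 2.183
v -2.662 2.523 1.9
v -3.078 0.918 2.764
v -1.591 -3.966 2.366
v -1.197 -4.004 1.888
v 0.144 -4.051 2.996
v -0.249 -4.014 3.474
v -1.216 -3.749 1.922
v 0.125 -3.796 3.03
v -1.3 -3.532 2.033
v 0.041 -3.579 3.14
v -1.434 -3.39 2.201
v -0.093 -3.437 3.309
v -1.595 -3.347 2.398
v -0.254 -3.395 3.506
v -1.755 -3.412 2.589
v -0.414 -3.459 3.697
v -1.887 -3.572 2.742
v -0.546 -3.62 3.85
v -1.968 -3.801 2.83
v -0.626 -3.848 3.937
v -1.983 -4.058 2.837
v -0.642 -4.106 3.945
v -1.93 -4.3 2.764
v -0.589 -4.347 3.871
v -1.819 -4.483 2.621
v -0.478 -4.531 3.728
v -1.668 -4.578 2.434
v -0.327 -4.625 3.542
v -1.504 -4.566 2.236
v -0.163 -4.614 3.343
v -1.355 -4.451 2.06
v -0.014 -4.499 3.167
v -1.246 -4.252 1.937
v 0.095 -4.3 3.045
v -1.147 0.177 -4.176
v -0.712 -0.417 -4.98
v 0.327 0.403 -3.544
v -0.706 0.07 -5.167
v -0.801 0.582 -5.127
v -0.976 1 -4.87
v -1.19 1.23 -4.453
v -1.394 1.219 -3.973
v -1.541 0.969 -3.54
v -1.599 0.538 -3.252
v -1.553 0.024 -3.176
v -1.414 -0.455 -3.329
v -1.214 -0.789 -3.676
v -0.998 -0.902 -4.138
v -0.817 -0.768 -4.608
f 2 4 1
f 5 2 1
f 1 4 3
f 3 5 1
f 2 8 4
f 6 2 5
f 6 8 2
f 4 8 3
f 7 5 3
f 3 8 7
f 7 6 5
f 8 6 7
f 10 9 13
f 10 13 11
f 11 13 14
f 11 14 12
f 13 9 15
f 13 15 14
f 14 15 16
f 14 16 12
f 15 9 17
f 15 17 16
f 16 17 18
f 16 18 12
f 17 9 19
f 17 19 18
f 18 19 20
f 18 20 12
f 19 9 21
f 19 21 20
f 20 21 22
f 20 22 12
f 21 9 23
f 21 23 22
f 22 23 24
f 22 24 12
f 23 9 25
f 23 25 24
f 24 25 26
f 24 26 12
f 25 9 27
f 25 27 26
f 26 27 28
f 26 28 12
f 27 9 10
f 27 10 28
f 28 10 11
f 28 11 12
f 30 29 33
f 30 33 31
f 31 33 34
f 31 34 32
f 33 29 35
f 33 35 34
f 34 35 36
f 34 36 32
f 35 29 37
f 35 37 36
f 36 37 38
f 36 38 32
f 37 29 39
f 37 39 38
f 38 39 40
f 38 40 32
f 39 29 41
f 39 41 40
f 40 41 42
f 40 42 32
f 41 29 43
f 41 43 42
f 42 43 44
f 42 44 32
f 43 29 45
f 43 45 44
f 44 45 46
f 44 46 32
f 45 29 47
f 45 47 46
f 46 47 48
f 46 48 32
f 47 29 49
f 47 49 48
f 48 49 50
f 48 50 32
f 49 29 51
f 49 51 50
f 50 51 52
f 50 52 32
f 51 29 53
f 51 53 52
f 52 53 54
f 52 54 32
f 53 29 55
f 53 55 54
f 54 55 56
f 54 56 32
f 55 29 57
f 55 57 56
f 56 57 58
f 56 58 32
f 57 29 59
f 57 59 58
f 58 59 60
f 58 60 32
f 59 29 30
f 59 30 60
f 60 30 31
f 60 31 32
f 62 61 64
f 62 64 63
f 64 61 65
f 64 65 63
f 65 61 66
f 65 66 63
f 66 61 67
f 66 67 63
f 67 61 68
f 67 68 63
f 68 61 69
f 68 69 63
f 69 61 70
f 69 70 63
f 70 61 71
f 70 71 63
f 71 61 72
f 71 72 63
f 72 61 73
f 72 73 63
f 73 61 74
f 73 74 63
f 74 61 75
f 74 75 63
f 75 61 62
f 75 62 63



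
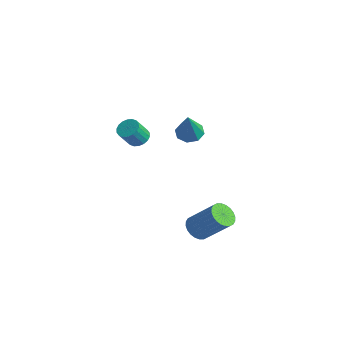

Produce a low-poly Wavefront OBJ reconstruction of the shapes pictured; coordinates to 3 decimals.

v 1.213 2.927 3.015
v 1.832 2.925 2.759
v 1.827 2.353 4.505
v 1.713 3.372 2.981
v 1.301 3.558 3.222
v 0.838 3.375 3.343
v 0.594 2.93 3.271
v 0.713 2.483 3.05
v 1.125 2.296 2.808
v 1.589 2.479 2.688
v -1.742 2.24 1.387
v -1.467 2.663 1.673
v -1.424 2.023 2.579
v -1.698 1.6 2.293
v -1.715 2.714 1.721
v -1.672 2.073 2.627
v -1.969 2.671 1.702
v -1.926 2.03 2.608
v -2.178 2.542 1.621
v -2.135 1.902 2.527
v -2.3 2.354 1.494
v -2.257 1.713 2.4
v -2.312 2.143 1.345
v -2.269 1.503 2.251
v -2.21 1.951 1.205
v -2.167 1.311 2.111
v -2.016 1.817 1.101
v -1.973 1.177 2.007
v -1.768 1.767 1.053
v -1.725 1.126 1.959
v -1.514 1.81 1.072
v -1.471 1.169 1.978
v -1.305 1.938 1.153
v -1.262 1.298 2.059
v -1.183 2.127 1.28
v -1.14 1.486 2.186
v -1.171 2.337 1.429
v -1.128 1.697 2.335
v -1.273 2.529 1.569
v -1.23 1.889 2.475
v 2.447 2.448 -2.572
v 2.9 2.652 -3.051
v 4.045 3.217 -1.727
v 3.593 3.012 -1.248
v 2.753 2.876 -3.019
v 3.898 3.44 -1.695
v 2.559 3.034 -2.919
v 3.705 3.598 -1.594
v 2.348 3.102 -2.766
v 3.494 3.667 -1.442
v 2.153 3.071 -2.584
v 3.298 3.636 -1.259
v 2.002 2.946 -2.4
v 3.148 3.51 -1.075
v 1.919 2.744 -2.242
v 3.065 3.309 -0.917
v 1.916 2.497 -2.134
v 3.062 3.062 -0.81
v 1.995 2.243 -2.093
v 3.14 2.808 -0.769
v 2.142 2.02 -2.125
v 3.287 2.584 -0.801
v 2.335 1.862 -2.226
v 3.481 2.426 -0.901
v 2.546 1.793 -2.378
v 3.692 2.358 -1.054
v 2.742 1.824 -2.561
v 3.887 2.389 -1.236
v 2.892 1.95 -2.745
v 4.038 2.514 -1.42
v 2.975 2.151 -2.903
v 4.121 2.716 -1.578
v 2.978 2.398 -3.01
v 4.124 2.963 -1.686
f 2 1 4
f 2 4 3
f 4 1 5
f 4 5 3
f 5 1 6
f 5 6 3
f 6 1 7
f 6 7 3
f 7 1 8
f 7 8 3
f 8 1 9
f 8 9 3
f 9 1 10
f 9 10 3
f 10 1 2
f 10 2 3
f 12 11 15
f 12 15 13
f 13 15 16
f 13 16 14
f 15 11 17
f 15 17 16
f 16 17 18
f 16 18 14
f 17 11 19
f 17 19 18
f 18 19 20
f 18 20 14
f 19 11 21
f 19 21 20
f 20 21 22
f 20 22 14
f 21 11 23
f 21 23 22
f 22 23 24
f 22 24 14
f 23 11 25
f 23 25 24
f 24 25 26
f 24 26 14
f 25 11 27
f 25 27 26
f 26 27 28
f 26 28 14
f 27 11 29
f 27 29 28
f 28 29 30
f 28 30 14
f 29 11 31
f 29 31 30
f 30 31 32
f 30 32 14
f 31 11 33
f 31 33 32
f 32 33 34
f 32 34 14
f 33 11 35
f 33 35 34
f 34 35 36
f 34 36 14
f 35 11 37
f 35 37 36
f 36 37 38
f 36 38 14
f 37 11 39
f 37 39 38
f 38 39 40
f 38 40 14
f 39 11 12
f 39 12 40
f 40 12 13
f 40 13 14
f 42 41 45
f 42 45 43
f 43 45 46
f 43 46 44
f 45 41 47
f 45 47 46
f 46 47 48
f 46 48 44
f 47 41 49
f 47 49 48
f 48 49 50
f 48 50 44
f 49 41 51
f 49 51 50
f 50 51 52
f 50 52 44
f 51 41 53
f 51 53 52
f 52 53 54
f 52 54 44
f 53 41 55
f 53 55 54
f 54 55 56
f 54 56 44
f 55 41 57
f 55 57 56
f 56 57 58
f 56 58 44
f 57 41 59
f 57 59 58
f 58 59 60
f 58 60 44
f 59 41 61
f 59 61 60
f 60 61 62
f 60 62 44
f 61 41 63
f 61 63 62
f 62 63 64
f 62 64 44
f 63 41 65
f 63 65 64
f 64 65 66
f 64 66 44
f 65 41 67
f 65 67 66
f 66 67 68
f 66 68 44
f 67 41 69
f 67 69 68
f 68 69 70
f 68 70 44
f 69 41 71
f 69 71 70
f 70 71 72
f 70 72 44
f 71 41 73
f 71 73 72
f 72 73 74
f 72 74 44
f 73 41 42
f 73 42 74
f 74 42 43
f 74 43 44



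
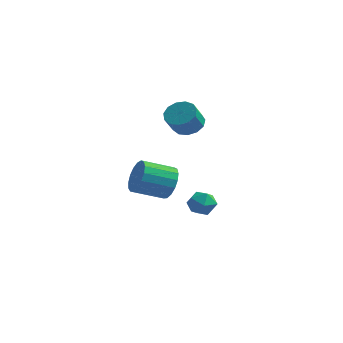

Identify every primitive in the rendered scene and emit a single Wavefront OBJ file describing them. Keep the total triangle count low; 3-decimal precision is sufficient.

v -2.117 3.134 -2.465
v -1.484 2.987 -1.59
v -2.709 1.699 -0.92
v -3.343 1.846 -1.795
v -1.809 3.37 -1.447
v -3.034 2.082 -0.777
v -2.204 3.699 -1.537
v -3.429 2.41 -0.867
v -2.579 3.898 -1.839
v -3.804 2.61 -1.169
v -2.848 3.923 -2.285
v -4.073 2.634 -1.615
v -2.951 3.766 -2.772
v -4.176 2.478 -2.103
v -2.862 3.465 -3.189
v -4.087 2.177 -2.519
v -2.603 3.088 -3.44
v -3.828 1.8 -2.77
v -2.232 2.722 -3.467
v -3.457 1.434 -2.798
v -1.835 2.45 -3.265
v -3.061 1.162 -2.595
v -1.503 2.335 -2.88
v -2.728 1.046 -2.21
v -1.312 2.403 -2.399
v -2.537 1.114 -1.729
v -1.305 2.638 -1.934
v -2.53 1.35 -1.264
v -1.185 3.479 1.908
v -0.266 3.483 1.864
v -0.216 2.605 2.848
v -1.135 2.601 2.892
v -0.398 3.854 2.201
v -0.347 2.975 3.186
v -0.779 4.105 2.446
v -0.729 3.227 3.43
v -1.29 4.158 2.519
v -1.239 3.28 3.504
v -1.767 3.996 2.399
v -1.716 3.118 3.383
v -2.06 3.669 2.122
v -2.009 2.791 3.107
v -2.075 3.282 1.778
v -2.024 2.404 2.762
v -1.807 2.958 1.475
v -1.756 2.079 2.459
v -1.343 2.799 1.309
v -1.292 1.921 2.293
v -0.828 2.856 1.333
v -0.777 1.978 2.318
v -0.427 3.111 1.54
v -0.376 2.233 2.524
v 2.992 -2.021 -0.854
v 3.745 -2.052 -1.177
v 3.215 -3.168 -0.223
v 3.968 -3.199 -0.546
v 3.787 -2.631 0.017
v 3.649 -1.922 -0.373
v 3.311 -3.298 -1.027
v 3.173 -2.589 -1.417
v 3.942 -2.841 -1.284
v 4.236 -2.429 -0.639
v 2.724 -2.791 -0.761
v 3.018 -2.379 -0.116
f 2 1 5
f 2 5 3
f 3 5 6
f 3 6 4
f 5 1 7
f 5 7 6
f 6 7 8
f 6 8 4
f 7 1 9
f 7 9 8
f 8 9 10
f 8 10 4
f 9 1 11
f 9 11 10
f 10 11 12
f 10 12 4
f 11 1 13
f 11 13 12
f 12 13 14
f 12 14 4
f 13 1 15
f 13 15 14
f 14 15 16
f 14 16 4
f 15 1 17
f 15 17 16
f 16 17 18
f 16 18 4
f 17 1 19
f 17 19 18
f 18 19 20
f 18 20 4
f 19 1 21
f 19 21 20
f 20 21 22
f 20 22 4
f 21 1 23
f 21 23 22
f 22 23 24
f 22 24 4
f 23 1 25
f 23 25 24
f 24 25 26
f 24 26 4
f 25 1 27
f 25 27 26
f 26 27 28
f 26 28 4
f 27 1 2
f 27 2 28
f 28 2 3
f 28 3 4
f 30 29 33
f 30 33 31
f 31 33 34
f 31 34 32
f 33 29 35
f 33 35 34
f 34 35 36
f 34 36 32
f 35 29 37
f 35 37 36
f 36 37 38
f 36 38 32
f 37 29 39
f 37 39 38
f 38 39 40
f 38 40 32
f 39 29 41
f 39 41 40
f 40 41 42
f 40 42 32
f 41 29 43
f 41 43 42
f 42 43 44
f 42 44 32
f 43 29 45
f 43 45 44
f 44 45 46
f 44 46 32
f 45 29 47
f 45 47 46
f 46 47 48
f 46 48 32
f 47 29 49
f 47 49 48
f 48 49 50
f 48 50 32
f 49 29 51
f 49 51 50
f 50 51 52
f 50 52 32
f 51 29 30
f 51 30 52
f 52 30 31
f 52 31 32
f 53 64 58
f 53 58 54
f 53 54 60
f 53 60 63
f 53 63 64
f 54 58 62
f 58 64 57
f 64 63 55
f 63 60 59
f 60 54 61
f 56 62 57
f 56 57 55
f 56 55 59
f 56 59 61
f 56 61 62
f 57 62 58
f 55 57 64
f 59 55 63
f 61 59 60
f 62 61 54



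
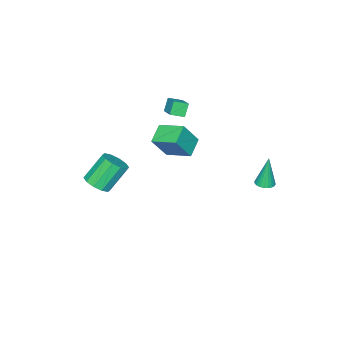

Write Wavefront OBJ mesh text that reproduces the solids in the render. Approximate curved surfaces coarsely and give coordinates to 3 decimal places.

v -3.673 2.728 -0.572
v -3.064 2.821 -0.5
v -3.927 2.772 1.512
v -3.145 3.048 -0.514
v -3.306 3.227 -0.538
v -3.523 3.33 -0.567
v -3.763 3.341 -0.596
v -3.989 3.259 -0.622
v -4.167 3.096 -0.64
v -4.27 2.877 -0.648
v -4.282 2.635 -0.644
v -4.201 2.408 -0.63
v -4.039 2.229 -0.606
v -3.822 2.126 -0.578
v -3.582 2.115 -0.548
v -3.356 2.197 -0.522
v -3.178 2.36 -0.504
v -3.076 2.579 -0.496
v -4.412 -4.014 3.204
v -3.767 -4.624 3.513
v -3.721 -3.005 3.75
v -3.075 -3.614 4.06
v -3.905 -3.906 2.36
v -3.259 -4.515 2.67
v -3.213 -2.896 2.907
v -2.568 -3.506 3.216
v 4.473 -3.078 1.537
v 4.876 -3.708 2.02
v 3.769 -3.232 3.565
v 3.367 -2.602 3.083
v 5.16 -3.241 2.079
v 4.054 -2.765 3.625
v 5.182 -2.712 1.931
v 4.075 -2.235 3.477
v 4.933 -2.322 1.633
v 3.826 -1.846 3.179
v 4.509 -2.222 1.298
v 3.402 -1.745 2.844
v 4.071 -2.448 1.055
v 2.964 -1.972 2.6
v 3.786 -2.915 0.995
v 2.68 -2.439 2.541
v 3.765 -3.445 1.143
v 2.658 -2.968 2.689
v 4.014 -3.834 1.441
v 2.907 -3.358 2.987
v 4.438 -3.935 1.776
v 3.331 -3.458 3.322
v -2.402 -3.047 1.387
v -2.641 -1.399 1.926
v -1.234 -2.683 0.792
v -1.473 -1.035 1.33
v -1.487 -3.425 2.95
v -1.726 -1.777 3.488
v -0.319 -3.061 2.354
v -0.558 -1.413 2.893
f 2 1 4
f 2 4 3
f 4 1 5
f 4 5 3
f 5 1 6
f 5 6 3
f 6 1 7
f 6 7 3
f 7 1 8
f 7 8 3
f 8 1 9
f 8 9 3
f 9 1 10
f 9 10 3
f 10 1 11
f 10 11 3
f 11 1 12
f 11 12 3
f 12 1 13
f 12 13 3
f 13 1 14
f 13 14 3
f 14 1 15
f 14 15 3
f 15 1 16
f 15 16 3
f 16 1 17
f 16 17 3
f 17 1 18
f 17 18 3
f 18 1 2
f 18 2 3
f 20 22 19
f 23 20 19
f 19 22 21
f 21 23 19
f 20 26 22
f 24 20 23
f 24 26 20
f 22 26 21
f 25 23 21
f 21 26 25
f 25 24 23
f 26 24 25
f 28 27 31
f 28 31 29
f 29 31 32
f 29 32 30
f 31 27 33
f 31 33 32
f 32 33 34
f 32 34 30
f 33 27 35
f 33 35 34
f 34 35 36
f 34 36 30
f 35 27 37
f 35 37 36
f 36 37 38
f 36 38 30
f 37 27 39
f 37 39 38
f 38 39 40
f 38 40 30
f 39 27 41
f 39 41 40
f 40 41 42
f 40 42 30
f 41 27 43
f 41 43 42
f 42 43 44
f 42 44 30
f 43 27 45
f 43 45 44
f 44 45 46
f 44 46 30
f 45 27 47
f 45 47 46
f 46 47 48
f 46 48 30
f 47 27 28
f 47 28 48
f 48 28 29
f 48 29 30
f 50 52 49
f 53 50 49
f 49 52 51
f 51 53 49
f 50 56 52
f 54 50 53
f 54 56 50
f 52 56 51
f 55 53 51
f 51 56 55
f 55 54 53
f 56 54 55



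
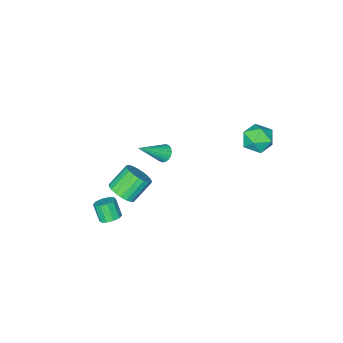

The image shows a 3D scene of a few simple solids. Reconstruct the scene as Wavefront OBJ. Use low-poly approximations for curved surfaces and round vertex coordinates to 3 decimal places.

v 3.694 -0.847 -3.45
v 4.193 -0.553 -3.231
v 4.125 -1.138 -2.29
v 3.626 -1.433 -2.51
v 3.883 -0.352 -3.128
v 3.815 -0.938 -2.188
v 3.501 -0.341 -3.149
v 3.433 -0.927 -2.209
v 3.192 -0.523 -3.285
v 3.124 -1.109 -2.344
v 3.075 -0.829 -3.484
v 3.007 -1.415 -2.543
v 3.195 -1.142 -3.67
v 3.127 -1.727 -2.729
v 3.505 -1.342 -3.772
v 3.437 -1.928 -2.832
v 3.887 -1.353 -3.751
v 3.819 -1.939 -2.811
v 4.196 -1.171 -3.616
v 4.128 -1.757 -2.675
v 4.313 -0.865 -3.417
v 4.245 -1.451 -2.476
v 3.482 -0.136 -0.717
v 4.052 0.101 -0.162
v 2.988 0.233 0.873
v 2.418 -0.004 0.317
v 3.955 0.402 -0.299
v 2.892 0.535 0.735
v 3.777 0.611 -0.509
v 2.714 0.743 0.526
v 3.548 0.69 -0.755
v 2.485 0.823 0.28
v 3.308 0.627 -0.994
v 2.244 0.759 0.041
v 3.097 0.431 -1.185
v 2.034 0.564 -0.15
v 2.953 0.138 -1.296
v 1.89 0.27 -0.261
v 2.901 -0.203 -1.306
v 1.837 -0.071 -0.271
v 2.949 -0.532 -1.215
v 1.885 -0.4 -0.18
v 3.089 -0.793 -1.038
v 2.025 -0.661 -0.003
v 3.297 -0.94 -0.805
v 2.233 -0.808 0.23
v 3.537 -0.949 -0.557
v 2.473 -0.816 0.478
v 3.768 -0.816 -0.337
v 2.704 -0.684 0.698
v 3.949 -0.566 -0.183
v 2.885 -0.434 0.852
v 4.049 -0.242 -0.121
v 2.985 -0.11 0.914
v -4.468 2.533 1.578
v -3.789 3.22 1.527
v -3.471 1.5 0.953
v -2.792 2.187 0.902
v -3.073 1.848 1.763
v -3.689 2.486 2.149
v -3.571 2.234 0.331
v -4.187 2.872 0.717
v -3.234 3.035 0.756
v -2.927 2.797 1.641
v -4.333 1.923 0.839
v -4.026 1.685 1.724
v -1.495 -2.716 -2.748
v -1.194 -2.932 -3.194
v 0.015 -3.084 -1.552
v -1.13 -2.682 -3.197
v -1.138 -2.439 -3.112
v -1.217 -2.25 -2.954
v -1.351 -2.154 -2.756
v -1.513 -2.169 -2.555
v -1.672 -2.292 -2.393
v -1.795 -2.499 -2.301
v -1.859 -2.75 -2.298
v -1.851 -2.993 -2.383
v -1.772 -3.181 -2.541
v -1.638 -3.278 -2.739
v -1.476 -3.263 -2.94
v -1.317 -3.14 -3.102
f 2 1 5
f 2 5 3
f 3 5 6
f 3 6 4
f 5 1 7
f 5 7 6
f 6 7 8
f 6 8 4
f 7 1 9
f 7 9 8
f 8 9 10
f 8 10 4
f 9 1 11
f 9 11 10
f 10 11 12
f 10 12 4
f 11 1 13
f 11 13 12
f 12 13 14
f 12 14 4
f 13 1 15
f 13 15 14
f 14 15 16
f 14 16 4
f 15 1 17
f 15 17 16
f 16 17 18
f 16 18 4
f 17 1 19
f 17 19 18
f 18 19 20
f 18 20 4
f 19 1 21
f 19 21 20
f 20 21 22
f 20 22 4
f 21 1 2
f 21 2 22
f 22 2 3
f 22 3 4
f 24 23 27
f 24 27 25
f 25 27 28
f 25 28 26
f 27 23 29
f 27 29 28
f 28 29 30
f 28 30 26
f 29 23 31
f 29 31 30
f 30 31 32
f 30 32 26
f 31 23 33
f 31 33 32
f 32 33 34
f 32 34 26
f 33 23 35
f 33 35 34
f 34 35 36
f 34 36 26
f 35 23 37
f 35 37 36
f 36 37 38
f 36 38 26
f 37 23 39
f 37 39 38
f 38 39 40
f 38 40 26
f 39 23 41
f 39 41 40
f 40 41 42
f 40 42 26
f 41 23 43
f 41 43 42
f 42 43 44
f 42 44 26
f 43 23 45
f 43 45 44
f 44 45 46
f 44 46 26
f 45 23 47
f 45 47 46
f 46 47 48
f 46 48 26
f 47 23 49
f 47 49 48
f 48 49 50
f 48 50 26
f 49 23 51
f 49 51 50
f 50 51 52
f 50 52 26
f 51 23 53
f 51 53 52
f 52 53 54
f 52 54 26
f 53 23 24
f 53 24 54
f 54 24 25
f 54 25 26
f 55 66 60
f 55 60 56
f 55 56 62
f 55 62 65
f 55 65 66
f 56 60 64
f 60 66 59
f 66 65 57
f 65 62 61
f 62 56 63
f 58 64 59
f 58 59 57
f 58 57 61
f 58 61 63
f 58 63 64
f 59 64 60
f 57 59 66
f 61 57 65
f 63 61 62
f 64 63 56
f 68 67 70
f 68 70 69
f 70 67 71
f 70 71 69
f 71 67 72
f 71 72 69
f 72 67 73
f 72 73 69
f 73 67 74
f 73 74 69
f 74 67 75
f 74 75 69
f 75 67 76
f 75 76 69
f 76 67 77
f 76 77 69
f 77 67 78
f 77 78 69
f 78 67 79
f 78 79 69
f 79 67 80
f 79 80 69
f 80 67 81
f 80 81 69
f 81 67 82
f 81 82 69
f 82 67 68
f 82 68 69



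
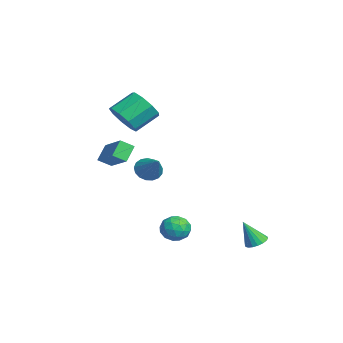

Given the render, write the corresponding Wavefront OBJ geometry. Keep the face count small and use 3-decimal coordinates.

v -3.387 -2.731 2.35
v -2.561 -2.178 1.953
v -2.967 -0.897 2.893
v -3.793 -1.449 3.29
v -3.157 -2.066 1.543
v -3.564 -0.785 2.483
v -3.861 -2.266 1.511
v -4.267 -0.984 2.451
v -4.343 -2.683 1.871
v -4.749 -1.401 2.811
v -4.377 -3.122 2.456
v -4.783 -1.841 3.395
v -3.948 -3.378 2.991
v -4.355 -2.097 3.93
v -3.257 -3.332 3.226
v -3.663 -2.05 4.165
v -2.626 -3.004 3.051
v -3.032 -1.722 3.991
v -2.351 -2.548 2.549
v -2.758 -1.267 3.488
v 2.033 -0.24 -3.873
v 2.83 -0.444 -3.651
v 1.55 -1.216 -3.029
v 2.347 -1.42 -2.807
v 2.014 -0.674 -2.565
v 2.313 -0.071 -3.086
v 2.067 -1.589 -3.594
v 2.366 -0.986 -4.115
v 2.851 -1.277 -3.479
v 2.819 -0.712 -2.843
v 1.561 -0.948 -3.837
v 1.529 -0.383 -3.201
v 2.474 -0.256 -3.836
v 1.906 -1.404 -2.844
v 1.71 -0.965 -2.701
v 2.179 -1.085 -2.571
v 2.171 -0.037 -3.504
v 2.639 -0.157 -3.374
v 2.159 -0.292 -2.735
v 1.741 -1.503 -3.306
v 2.209 -1.623 -3.176
v 2.201 -0.575 -4.109
v 2.67 -0.695 -3.979
v 2.221 -1.368 -3.945
v 2.955 -0.866 -3.605
v 2.67 -1.44 -3.108
v 2.506 -1.539 -3.571
v 2.682 -1.185 -3.877
v 2.936 -0.533 -3.231
v 2.651 -1.107 -2.735
v 2.456 -0.669 -2.592
v 2.632 -0.314 -2.899
v 2.948 -1.024 -3.129
v 1.729 -0.553 -3.945
v 1.444 -1.127 -3.449
v 1.748 -1.346 -3.781
v 1.924 -0.991 -4.088
v 1.71 -0.22 -3.572
v 1.425 -0.794 -3.075
v 1.698 -0.475 -2.803
v 1.874 -0.121 -3.109
v 1.432 -0.636 -3.551
v -0.932 -3.223 1.011
v -0.926 -3.937 1.454
v 0.689 -2.66 1.893
v 0.696 -3.373 2.337
v -0.336 -3.707 0.223
v -0.329 -4.42 0.667
v 1.286 -3.143 1.106
v 1.292 -3.857 1.549
v -1.897 -1.597 -0.746
v -1.452 -2.13 -1.122
v -0.583 -1.243 0.306
v -1.387 -1.809 -1.311
v -1.439 -1.439 -1.371
v -1.595 -1.106 -1.287
v -1.821 -0.884 -1.08
v -2.064 -0.826 -0.796
v -2.269 -0.944 -0.501
v -2.388 -1.212 -0.262
v -2.395 -1.568 -0.134
v -2.288 -1.93 -0.147
v -2.091 -2.216 -0.296
v -1.849 -2.36 -0.549
v -1.619 -2.329 -0.847
v 3.145 3.112 -4.124
v 3.511 2.631 -4.337
v 3.055 2.428 -2.736
v 3.702 2.815 -4.234
v 3.783 3.058 -4.109
v 3.738 3.312 -3.987
v 3.575 3.525 -3.892
v 3.328 3.657 -3.843
v 3.044 3.681 -3.85
v 2.78 3.592 -3.911
v 2.589 3.408 -4.014
v 2.508 3.166 -4.139
v 2.553 2.912 -4.261
v 2.716 2.698 -4.356
v 2.963 2.566 -4.405
v 3.247 2.542 -4.398
f 2 1 5
f 2 5 3
f 3 5 6
f 3 6 4
f 5 1 7
f 5 7 6
f 6 7 8
f 6 8 4
f 7 1 9
f 7 9 8
f 8 9 10
f 8 10 4
f 9 1 11
f 9 11 10
f 10 11 12
f 10 12 4
f 11 1 13
f 11 13 12
f 12 13 14
f 12 14 4
f 13 1 15
f 13 15 14
f 14 15 16
f 14 16 4
f 15 1 17
f 15 17 16
f 16 17 18
f 16 18 4
f 17 1 19
f 17 19 18
f 18 19 20
f 18 20 4
f 19 1 2
f 19 2 20
f 20 2 3
f 20 3 4
f 21 58 37
f 58 32 61
f 37 61 26
f 58 61 37
f 21 37 33
f 37 26 38
f 33 38 22
f 37 38 33
f 21 33 42
f 33 22 43
f 42 43 28
f 33 43 42
f 21 42 54
f 42 28 57
f 54 57 31
f 42 57 54
f 21 54 58
f 54 31 62
f 58 62 32
f 54 62 58
f 22 38 49
f 38 26 52
f 49 52 30
f 38 52 49
f 26 61 39
f 61 32 60
f 39 60 25
f 61 60 39
f 32 62 59
f 62 31 55
f 59 55 23
f 62 55 59
f 31 57 56
f 57 28 44
f 56 44 27
f 57 44 56
f 28 43 48
f 43 22 45
f 48 45 29
f 43 45 48
f 24 50 36
f 50 30 51
f 36 51 25
f 50 51 36
f 24 36 34
f 36 25 35
f 34 35 23
f 36 35 34
f 24 34 41
f 34 23 40
f 41 40 27
f 34 40 41
f 24 41 46
f 41 27 47
f 46 47 29
f 41 47 46
f 24 46 50
f 46 29 53
f 50 53 30
f 46 53 50
f 25 51 39
f 51 30 52
f 39 52 26
f 51 52 39
f 23 35 59
f 35 25 60
f 59 60 32
f 35 60 59
f 27 40 56
f 40 23 55
f 56 55 31
f 40 55 56
f 29 47 48
f 47 27 44
f 48 44 28
f 47 44 48
f 30 53 49
f 53 29 45
f 49 45 22
f 53 45 49
f 64 66 63
f 67 64 63
f 63 66 65
f 65 67 63
f 64 70 66
f 68 64 67
f 68 70 64
f 66 70 65
f 69 67 65
f 65 70 69
f 69 68 67
f 70 68 69
f 72 71 74
f 72 74 73
f 74 71 75
f 74 75 73
f 75 71 76
f 75 76 73
f 76 71 77
f 76 77 73
f 77 71 78
f 77 78 73
f 78 71 79
f 78 79 73
f 79 71 80
f 79 80 73
f 80 71 81
f 80 81 73
f 81 71 82
f 81 82 73
f 82 71 83
f 82 83 73
f 83 71 84
f 83 84 73
f 84 71 85
f 84 85 73
f 85 71 72
f 85 72 73
f 87 86 89
f 87 89 88
f 89 86 90
f 89 90 88
f 90 86 91
f 90 91 88
f 91 86 92
f 91 92 88
f 92 86 93
f 92 93 88
f 93 86 94
f 93 94 88
f 94 86 95
f 94 95 88
f 95 86 96
f 95 96 88
f 96 86 97
f 96 97 88
f 97 86 98
f 97 98 88
f 98 86 99
f 98 99 88
f 99 86 100
f 99 100 88
f 100 86 101
f 100 101 88
f 101 86 87
f 101 87 88



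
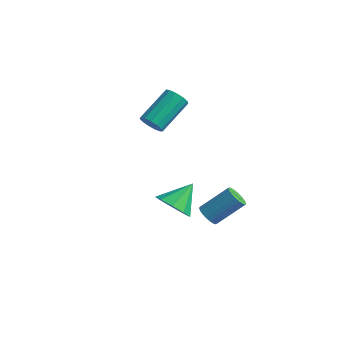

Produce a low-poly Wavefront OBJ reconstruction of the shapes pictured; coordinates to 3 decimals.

v 1.329 0.462 -4.415
v 1.825 0.203 -4.522
v 2.587 1.218 -3.452
v 2.091 1.478 -3.345
v 1.824 0.375 -4.685
v 2.586 1.39 -3.615
v 1.737 0.563 -4.801
v 2.499 1.578 -3.731
v 1.579 0.733 -4.85
v 2.341 1.748 -3.78
v 1.378 0.856 -4.824
v 2.14 1.871 -3.754
v 1.169 0.912 -4.727
v 1.931 1.927 -3.657
v 0.988 0.889 -4.577
v 1.749 1.904 -3.507
v 0.865 0.793 -4.398
v 1.627 1.808 -3.328
v 0.823 0.64 -4.222
v 1.585 1.655 -3.152
v 0.868 0.456 -4.08
v 1.63 1.471 -3.01
v 0.993 0.273 -3.996
v 1.755 1.288 -2.926
v 1.176 0.123 -3.984
v 1.938 1.138 -2.914
v 1.385 0.031 -4.046
v 2.147 1.046 -2.976
v 1.585 0.015 -4.173
v 2.347 1.03 -3.103
v 1.741 0.075 -4.341
v 2.503 1.09 -3.271
v 1.589 -2.124 -2.262
v 2.013 -2.657 -1.688
v 1.731 -1.016 -1.338
v 2.414 -2.395 -2.064
v 2.429 -2.006 -2.532
v 2.051 -1.673 -2.874
v 1.458 -1.551 -2.93
v 0.925 -1.697 -2.673
v 0.704 -2.043 -2.224
v 0.897 -2.427 -1.792
v 1.413 -2.669 -1.581
v -3.805 2.586 -1.932
v -3.529 2.267 -1.45
v -3.459 3.936 -0.387
v -3.735 4.254 -0.868
v -3.261 2.389 -1.658
v -3.191 4.057 -0.595
v -3.166 2.573 -1.953
v -3.095 4.241 -0.89
v -3.273 2.761 -2.242
v -3.203 4.429 -1.178
v -3.55 2.893 -2.431
v -3.479 4.562 -1.368
v -3.907 2.928 -2.463
v -3.837 4.597 -1.399
v -4.232 2.854 -2.325
v -4.162 4.523 -1.262
v -4.422 2.695 -2.063
v -4.352 4.364 -0.999
v -4.416 2.501 -1.759
v -4.345 4.17 -0.695
v -4.215 2.334 -1.51
v -4.145 4.003 -0.446
v -3.885 2.247 -1.395
v -3.815 3.916 -0.331
f 2 1 5
f 2 5 3
f 3 5 6
f 3 6 4
f 5 1 7
f 5 7 6
f 6 7 8
f 6 8 4
f 7 1 9
f 7 9 8
f 8 9 10
f 8 10 4
f 9 1 11
f 9 11 10
f 10 11 12
f 10 12 4
f 11 1 13
f 11 13 12
f 12 13 14
f 12 14 4
f 13 1 15
f 13 15 14
f 14 15 16
f 14 16 4
f 15 1 17
f 15 17 16
f 16 17 18
f 16 18 4
f 17 1 19
f 17 19 18
f 18 19 20
f 18 20 4
f 19 1 21
f 19 21 20
f 20 21 22
f 20 22 4
f 21 1 23
f 21 23 22
f 22 23 24
f 22 24 4
f 23 1 25
f 23 25 24
f 24 25 26
f 24 26 4
f 25 1 27
f 25 27 26
f 26 27 28
f 26 28 4
f 27 1 29
f 27 29 28
f 28 29 30
f 28 30 4
f 29 1 31
f 29 31 30
f 30 31 32
f 30 32 4
f 31 1 2
f 31 2 32
f 32 2 3
f 32 3 4
f 34 33 36
f 34 36 35
f 36 33 37
f 36 37 35
f 37 33 38
f 37 38 35
f 38 33 39
f 38 39 35
f 39 33 40
f 39 40 35
f 40 33 41
f 40 41 35
f 41 33 42
f 41 42 35
f 42 33 43
f 42 43 35
f 43 33 34
f 43 34 35
f 45 44 48
f 45 48 46
f 46 48 49
f 46 49 47
f 48 44 50
f 48 50 49
f 49 50 51
f 49 51 47
f 50 44 52
f 50 52 51
f 51 52 53
f 51 53 47
f 52 44 54
f 52 54 53
f 53 54 55
f 53 55 47
f 54 44 56
f 54 56 55
f 55 56 57
f 55 57 47
f 56 44 58
f 56 58 57
f 57 58 59
f 57 59 47
f 58 44 60
f 58 60 59
f 59 60 61
f 59 61 47
f 60 44 62
f 60 62 61
f 61 62 63
f 61 63 47
f 62 44 64
f 62 64 63
f 63 64 65
f 63 65 47
f 64 44 66
f 64 66 65
f 65 66 67
f 65 67 47
f 66 44 45
f 66 45 67
f 67 45 46
f 67 46 47



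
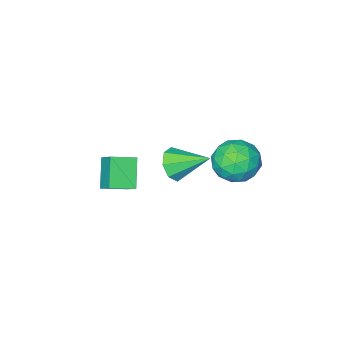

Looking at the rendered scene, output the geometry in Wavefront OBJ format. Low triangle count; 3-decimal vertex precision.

v -2.582 -2.051 -3.049
v -2.211 -2.384 -2.193
v -3.578 -0.549 -2.031
v -1.765 -1.867 -2.521
v -1.798 -1.457 -3.158
v -2.29 -1.396 -3.731
v -2.953 -1.718 -3.904
v -3.399 -2.236 -3.576
v -3.366 -2.645 -2.939
v -2.874 -2.707 -2.367
v -3.178 2.661 -1.186
v -2.32 1.76 -1.048
v -4.14 2 0.468
v -3.282 1.099 0.606
v -2.969 2.296 0.794
v -2.374 2.704 -0.228
v -4.086 1.056 -0.352
v -3.491 1.464 -1.374
v -2.882 0.768 -0.532
v -2.191 1.535 0.176
v -4.269 2.225 -0.756
v -3.578 2.992 -0.048
v -2.665 2.269 -1.262
v -3.795 1.491 0.682
v -3.611 2.195 0.793
v -3.107 1.665 0.874
v -2.696 2.824 -0.781
v -2.192 2.294 -0.699
v -2.573 2.609 0.383
v -4.268 1.466 0.119
v -3.764 0.936 0.201
v -3.353 2.095 -1.454
v -2.849 1.565 -1.373
v -3.887 1.151 -0.963
v -2.49 1.156 -0.878
v -3.056 0.767 0.095
v -3.528 0.742 -0.468
v -3.179 0.982 -1.069
v -2.085 1.607 -0.461
v -2.65 1.218 0.511
v -2.466 1.921 0.621
v -2.116 2.161 0.02
v -2.415 1.023 -0.158
v -3.81 2.542 -1.091
v -4.375 2.153 -0.119
v -4.344 1.599 -0.6
v -3.994 1.839 -1.201
v -3.404 2.993 -0.675
v -3.97 2.604 0.298
v -3.281 2.778 0.489
v -2.932 3.018 -0.112
v -4.045 2.737 -0.422
v -0.261 -4.817 -3.3
v -0.076 -3.749 -2.382
v -1.461 -4.323 -3.633
v -1.276 -3.255 -2.716
v 0.496 -3.845 -4.584
v 0.681 -2.777 -3.667
v -0.704 -3.351 -4.918
v -0.519 -2.283 -4
f 2 1 4
f 2 4 3
f 4 1 5
f 4 5 3
f 5 1 6
f 5 6 3
f 6 1 7
f 6 7 3
f 7 1 8
f 7 8 3
f 8 1 9
f 8 9 3
f 9 1 10
f 9 10 3
f 10 1 2
f 10 2 3
f 11 48 27
f 48 22 51
f 27 51 16
f 48 51 27
f 11 27 23
f 27 16 28
f 23 28 12
f 27 28 23
f 11 23 32
f 23 12 33
f 32 33 18
f 23 33 32
f 11 32 44
f 32 18 47
f 44 47 21
f 32 47 44
f 11 44 48
f 44 21 52
f 48 52 22
f 44 52 48
f 12 28 39
f 28 16 42
f 39 42 20
f 28 42 39
f 16 51 29
f 51 22 50
f 29 50 15
f 51 50 29
f 22 52 49
f 52 21 45
f 49 45 13
f 52 45 49
f 21 47 46
f 47 18 34
f 46 34 17
f 47 34 46
f 18 33 38
f 33 12 35
f 38 35 19
f 33 35 38
f 14 40 26
f 40 20 41
f 26 41 15
f 40 41 26
f 14 26 24
f 26 15 25
f 24 25 13
f 26 25 24
f 14 24 31
f 24 13 30
f 31 30 17
f 24 30 31
f 14 31 36
f 31 17 37
f 36 37 19
f 31 37 36
f 14 36 40
f 36 19 43
f 40 43 20
f 36 43 40
f 15 41 29
f 41 20 42
f 29 42 16
f 41 42 29
f 13 25 49
f 25 15 50
f 49 50 22
f 25 50 49
f 17 30 46
f 30 13 45
f 46 45 21
f 30 45 46
f 19 37 38
f 37 17 34
f 38 34 18
f 37 34 38
f 20 43 39
f 43 19 35
f 39 35 12
f 43 35 39
f 54 56 53
f 57 54 53
f 53 56 55
f 55 57 53
f 54 60 56
f 58 54 57
f 58 60 54
f 56 60 55
f 59 57 55
f 55 60 59
f 59 58 57
f 60 58 59



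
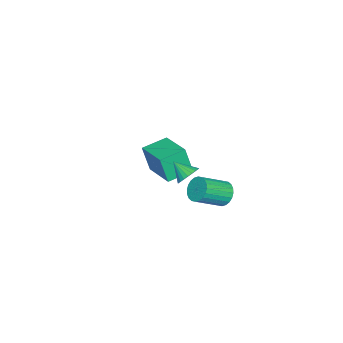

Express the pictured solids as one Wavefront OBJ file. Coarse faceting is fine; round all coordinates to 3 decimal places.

v -2.482 -4.768 -3.151
v -2.439 -5.175 -1.635
v -3.608 -3.925 -2.893
v -3.565 -4.332 -1.377
v -1.275 -3.268 -2.783
v -1.232 -3.675 -1.267
v -2.401 -2.425 -2.525
v -2.358 -2.832 -1.009
v 0.386 0.266 -1.364
v 0.889 0.404 -1.86
v 1.957 -0.507 -1.032
v 1.454 -0.646 -0.536
v 0.93 0.616 -1.68
v 1.998 -0.295 -0.852
v 0.888 0.774 -1.452
v 1.956 -0.137 -0.623
v 0.77 0.855 -1.21
v 1.838 -0.056 -0.382
v 0.593 0.846 -0.992
v 1.661 -0.065 -0.164
v 0.385 0.749 -0.83
v 1.453 -0.162 -0.002
v 0.177 0.578 -0.75
v 1.244 -0.333 0.078
v 0 0.36 -0.763
v 1.068 -0.552 0.065
v -0.117 0.127 -0.868
v 0.951 -0.784 -0.04
v -0.158 -0.085 -1.048
v 0.91 -0.996 -0.22
v -0.116 -0.243 -1.277
v 0.952 -1.154 -0.448
v 0.002 -0.324 -1.518
v 1.07 -1.235 -0.69
v 0.179 -0.315 -1.736
v 1.247 -1.226 -0.908
v 0.387 -0.218 -1.898
v 1.455 -1.129 -1.07
v 0.596 -0.047 -1.978
v 1.663 -0.958 -1.15
v 0.772 0.172 -1.965
v 1.84 -0.74 -1.137
v 3.694 -0.134 2.168
v 4.31 -0.263 2.185
v 3.506 -0.946 2.772
v 4.287 -0.113 2.379
v 4.173 0.033 2.54
v 3.986 0.154 2.645
v 3.755 0.231 2.677
v 3.515 0.253 2.632
v 3.301 0.216 2.516
v 3.148 0.125 2.346
v 3.077 -0.005 2.15
v 3.1 -0.154 1.956
v 3.214 -0.301 1.795
v 3.401 -0.422 1.69
v 3.632 -0.499 1.658
v 3.872 -0.52 1.703
v 4.086 -0.483 1.82
v 4.239 -0.392 1.989
f 2 4 1
f 5 2 1
f 1 4 3
f 3 5 1
f 2 8 4
f 6 2 5
f 6 8 2
f 4 8 3
f 7 5 3
f 3 8 7
f 7 6 5
f 8 6 7
f 10 9 13
f 10 13 11
f 11 13 14
f 11 14 12
f 13 9 15
f 13 15 14
f 14 15 16
f 14 16 12
f 15 9 17
f 15 17 16
f 16 17 18
f 16 18 12
f 17 9 19
f 17 19 18
f 18 19 20
f 18 20 12
f 19 9 21
f 19 21 20
f 20 21 22
f 20 22 12
f 21 9 23
f 21 23 22
f 22 23 24
f 22 24 12
f 23 9 25
f 23 25 24
f 24 25 26
f 24 26 12
f 25 9 27
f 25 27 26
f 26 27 28
f 26 28 12
f 27 9 29
f 27 29 28
f 28 29 30
f 28 30 12
f 29 9 31
f 29 31 30
f 30 31 32
f 30 32 12
f 31 9 33
f 31 33 32
f 32 33 34
f 32 34 12
f 33 9 35
f 33 35 34
f 34 35 36
f 34 36 12
f 35 9 37
f 35 37 36
f 36 37 38
f 36 38 12
f 37 9 39
f 37 39 38
f 38 39 40
f 38 40 12
f 39 9 41
f 39 41 40
f 40 41 42
f 40 42 12
f 41 9 10
f 41 10 42
f 42 10 11
f 42 11 12
f 44 43 46
f 44 46 45
f 46 43 47
f 46 47 45
f 47 43 48
f 47 48 45
f 48 43 49
f 48 49 45
f 49 43 50
f 49 50 45
f 50 43 51
f 50 51 45
f 51 43 52
f 51 52 45
f 52 43 53
f 52 53 45
f 53 43 54
f 53 54 45
f 54 43 55
f 54 55 45
f 55 43 56
f 55 56 45
f 56 43 57
f 56 57 45
f 57 43 58
f 57 58 45
f 58 43 59
f 58 59 45
f 59 43 60
f 59 60 45
f 60 43 44
f 60 44 45

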